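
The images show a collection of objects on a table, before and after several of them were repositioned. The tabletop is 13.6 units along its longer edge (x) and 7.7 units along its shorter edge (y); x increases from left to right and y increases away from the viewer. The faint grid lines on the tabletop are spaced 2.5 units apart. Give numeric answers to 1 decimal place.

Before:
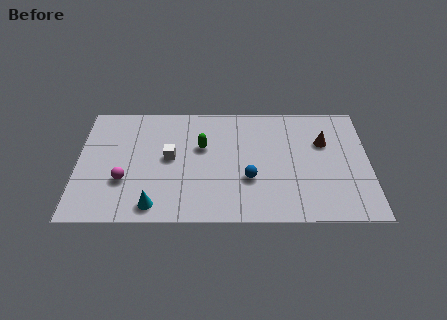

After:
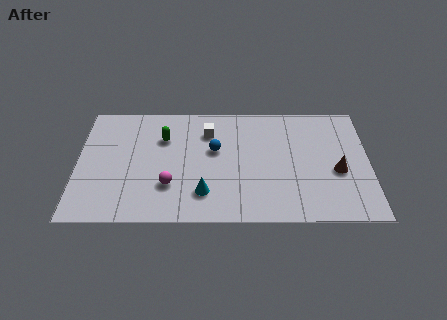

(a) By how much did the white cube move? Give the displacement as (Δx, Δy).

(1.8, 1.7)

From the two frames, the white cube sits at roughly (4.3, 4.1) before and (6.1, 5.8) after.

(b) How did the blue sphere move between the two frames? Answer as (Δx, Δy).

(-1.6, 1.9)

The blue sphere was at about (8.0, 2.7) and moved to about (6.4, 4.6).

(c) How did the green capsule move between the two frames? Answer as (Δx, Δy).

(-1.8, 0.6)

The green capsule started near (5.8, 4.8) and ended near (4.0, 5.4).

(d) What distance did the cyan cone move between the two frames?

2.4

The cyan cone moved from about (3.6, 1.0) to (5.9, 1.8), a distance of √(2.3² + 0.8²) ≈ 2.4.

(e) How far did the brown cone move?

2.0

From (11.5, 5.1) to (12.1, 3.2), the brown cone covered √(0.6² + 1.9²) ≈ 2.0 units.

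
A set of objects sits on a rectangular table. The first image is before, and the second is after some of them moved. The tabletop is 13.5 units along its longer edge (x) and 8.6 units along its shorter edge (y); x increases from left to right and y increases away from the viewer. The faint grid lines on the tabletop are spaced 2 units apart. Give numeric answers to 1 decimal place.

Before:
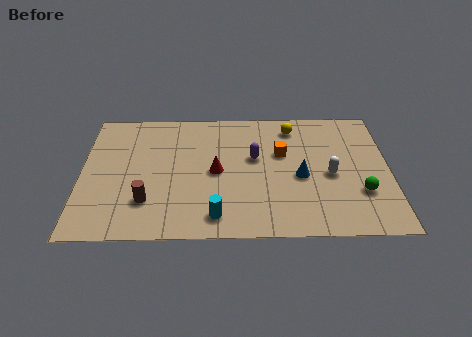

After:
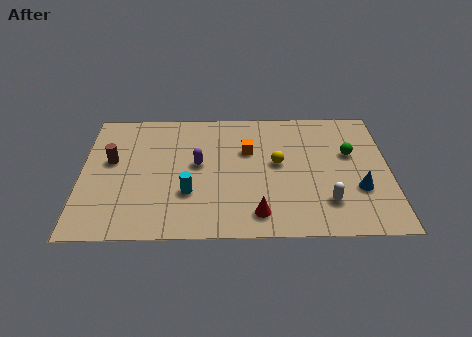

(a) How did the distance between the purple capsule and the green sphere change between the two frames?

+1.5

The distance was about 5.2 in the first image and 6.7 in the second, so they moved 1.5 units further apart.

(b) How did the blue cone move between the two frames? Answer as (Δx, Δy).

(2.5, -0.9)

From the two frames, the blue cone sits at roughly (9.6, 3.8) before and (12.1, 2.9) after.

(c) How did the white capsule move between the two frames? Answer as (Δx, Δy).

(-0.2, -1.8)

From the two frames, the white capsule sits at roughly (10.9, 3.9) before and (10.7, 2.1) after.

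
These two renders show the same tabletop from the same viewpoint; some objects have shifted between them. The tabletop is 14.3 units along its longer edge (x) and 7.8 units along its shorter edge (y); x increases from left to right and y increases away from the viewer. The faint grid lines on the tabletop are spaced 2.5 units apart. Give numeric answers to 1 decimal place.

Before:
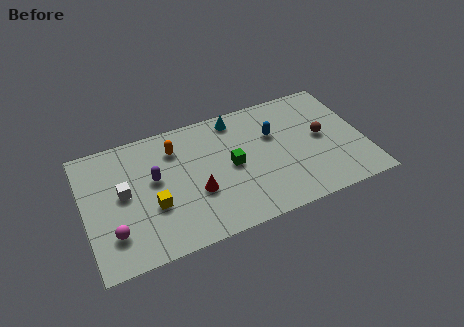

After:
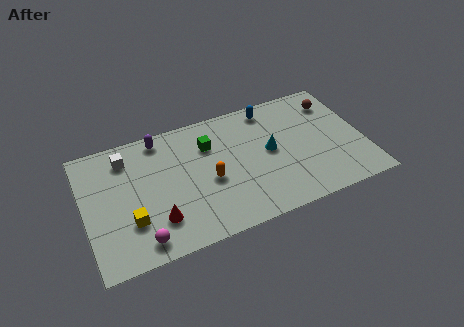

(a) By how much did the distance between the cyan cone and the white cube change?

+1.0

They were about 6.5 units apart before and 7.5 after — 1.0 units further apart.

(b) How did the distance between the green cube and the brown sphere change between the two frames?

+1.9

Before: roughly 4.7 units apart; after: 6.6. That's 1.9 units further apart.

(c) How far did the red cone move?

2.3

The red cone was near (5.6, 2.9) before and (3.5, 2.0) after, so it travelled √(2.1² + 0.9²) ≈ 2.3 units.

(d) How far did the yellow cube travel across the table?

1.3

From (3.4, 2.9) to (2.2, 2.4), the yellow cube covered √(1.2² + 0.5²) ≈ 1.3 units.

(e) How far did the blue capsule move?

1.7

The blue capsule was near (9.8, 5.1) before and (9.8, 6.8) after, so it travelled √(0.0² + 1.7²) ≈ 1.7 units.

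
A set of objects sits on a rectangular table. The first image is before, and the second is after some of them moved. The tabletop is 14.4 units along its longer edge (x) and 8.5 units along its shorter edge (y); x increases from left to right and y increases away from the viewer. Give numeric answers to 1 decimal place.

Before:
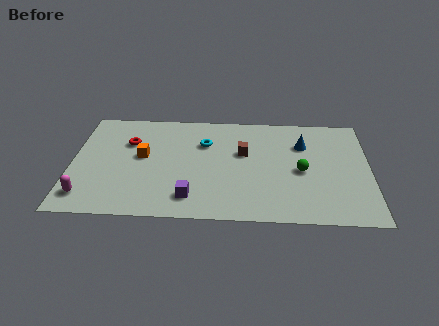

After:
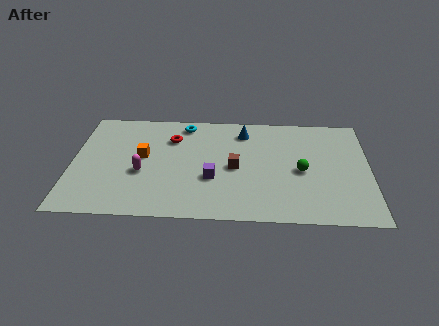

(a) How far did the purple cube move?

1.8

The purple cube moved from about (5.8, 1.6) to (6.8, 3.1), a distance of √(1.0² + 1.5²) ≈ 1.8.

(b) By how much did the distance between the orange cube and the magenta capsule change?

-2.8

They were about 4.1 units apart before and 1.3 after — 2.8 units closer together.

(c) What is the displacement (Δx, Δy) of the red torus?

(2.1, 0.4)

The red torus started near (2.7, 5.8) and ended near (4.8, 6.2).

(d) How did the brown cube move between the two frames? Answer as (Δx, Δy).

(-0.4, -1.2)

From the two frames, the brown cube sits at roughly (8.3, 5.2) before and (7.9, 4.0) after.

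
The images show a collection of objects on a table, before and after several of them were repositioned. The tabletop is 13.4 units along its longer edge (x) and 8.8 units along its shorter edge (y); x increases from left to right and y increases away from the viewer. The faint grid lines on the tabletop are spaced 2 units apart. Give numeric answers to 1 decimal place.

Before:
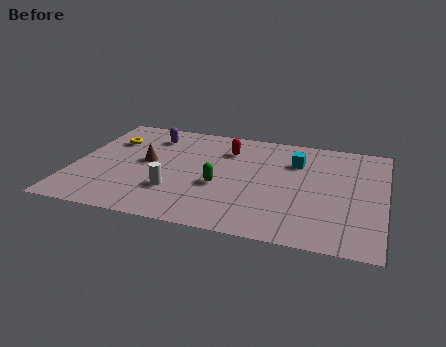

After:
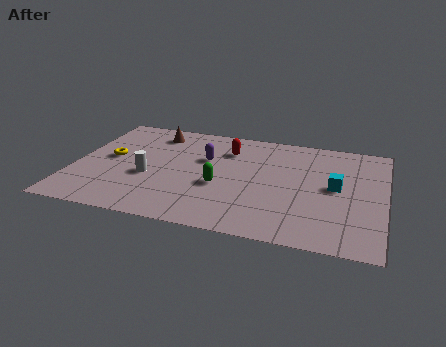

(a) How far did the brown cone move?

2.6

From (3.1, 4.7) to (3.2, 7.3), the brown cone covered √(0.1² + 2.6²) ≈ 2.6 units.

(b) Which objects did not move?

the red capsule and the green capsule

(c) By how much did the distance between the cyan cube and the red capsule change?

+2.2

The distance was about 3.0 in the first image and 5.2 in the second, so they moved 2.2 units further apart.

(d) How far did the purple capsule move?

2.9

The purple capsule moved from about (3.1, 7.0) to (5.6, 5.6), a distance of √(2.5² + 1.4²) ≈ 2.9.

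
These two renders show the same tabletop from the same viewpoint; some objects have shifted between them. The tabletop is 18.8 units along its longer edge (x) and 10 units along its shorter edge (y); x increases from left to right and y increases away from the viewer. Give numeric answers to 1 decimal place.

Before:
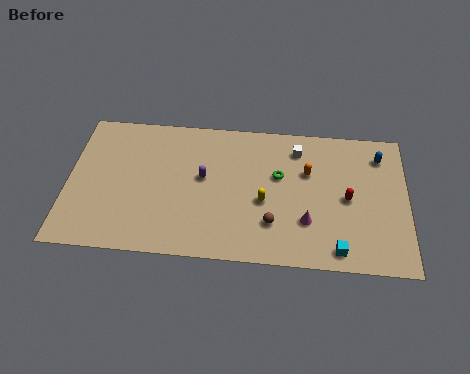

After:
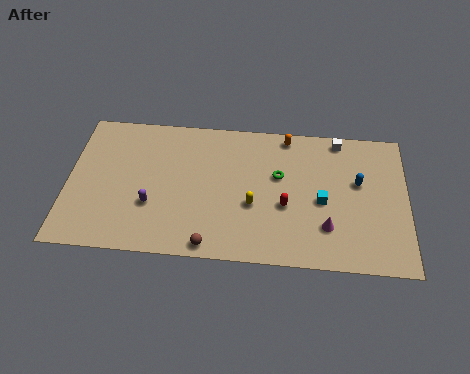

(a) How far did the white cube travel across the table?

2.5

The white cube moved from about (12.7, 8.1) to (15.0, 9.0), a distance of √(2.3² + 0.9²) ≈ 2.5.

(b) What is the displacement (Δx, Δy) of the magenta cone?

(1.1, -0.3)

The magenta cone was at about (13.3, 3.0) and moved to about (14.4, 2.7).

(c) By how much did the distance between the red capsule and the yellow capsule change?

-2.8

They were about 4.6 units apart before and 1.8 after — 2.8 units closer together.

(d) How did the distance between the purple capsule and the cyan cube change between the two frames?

+0.8

Before: roughly 8.7 units apart; after: 9.5. That's 0.8 units further apart.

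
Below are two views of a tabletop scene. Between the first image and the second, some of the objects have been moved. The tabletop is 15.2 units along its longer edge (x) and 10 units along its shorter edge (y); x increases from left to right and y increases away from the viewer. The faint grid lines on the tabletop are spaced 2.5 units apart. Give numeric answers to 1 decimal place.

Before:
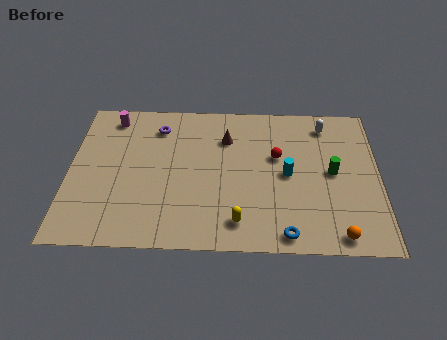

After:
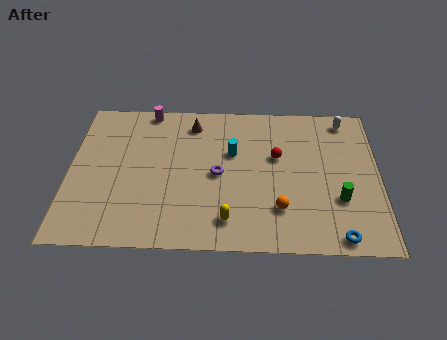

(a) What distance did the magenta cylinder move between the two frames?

1.9

From (2.0, 8.6) to (3.8, 9.2), the magenta cylinder covered √(1.8² + 0.6²) ≈ 1.9 units.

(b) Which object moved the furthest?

the purple torus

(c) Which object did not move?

the red sphere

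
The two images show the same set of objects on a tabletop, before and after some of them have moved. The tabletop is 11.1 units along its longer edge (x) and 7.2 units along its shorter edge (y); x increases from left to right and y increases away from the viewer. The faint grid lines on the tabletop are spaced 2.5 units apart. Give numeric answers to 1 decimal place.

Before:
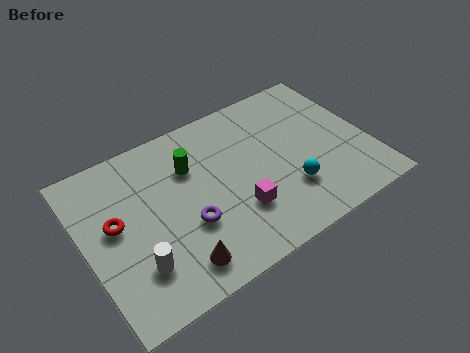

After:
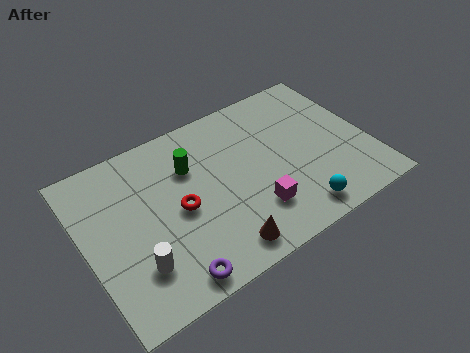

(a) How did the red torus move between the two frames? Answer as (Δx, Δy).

(2.4, -0.6)

The red torus started near (1.2, 4.0) and ended near (3.6, 3.4).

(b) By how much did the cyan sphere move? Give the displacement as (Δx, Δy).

(0.1, -1.1)

From the two frames, the cyan sphere sits at roughly (7.7, 2.1) before and (7.8, 1.0) after.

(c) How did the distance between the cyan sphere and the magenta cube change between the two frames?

-0.3

The distance was about 2.0 in the first image and 1.7 in the second, so they moved 0.3 units closer together.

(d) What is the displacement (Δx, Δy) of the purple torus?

(-1.0, -1.8)

From the two frames, the purple torus sits at roughly (3.8, 2.6) before and (2.8, 0.8) after.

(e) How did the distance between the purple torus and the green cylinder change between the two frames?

+2.0

The distance was about 2.5 in the first image and 4.5 in the second, so they moved 2.0 units further apart.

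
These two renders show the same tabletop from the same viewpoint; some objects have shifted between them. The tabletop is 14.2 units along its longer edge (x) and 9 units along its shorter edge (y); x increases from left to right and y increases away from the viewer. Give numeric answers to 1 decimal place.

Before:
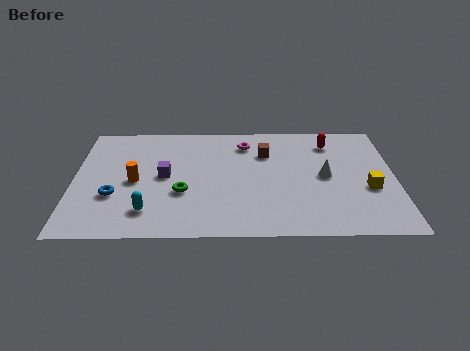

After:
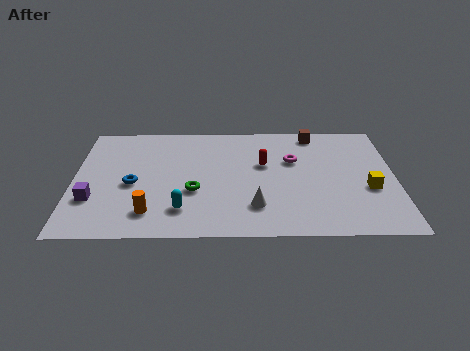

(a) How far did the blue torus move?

1.2

From (1.8, 3.1) to (2.6, 4.0), the blue torus covered √(0.8² + 0.9²) ≈ 1.2 units.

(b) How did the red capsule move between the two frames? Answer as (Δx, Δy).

(-3.0, -1.7)

From the two frames, the red capsule sits at roughly (11.4, 7.2) before and (8.4, 5.5) after.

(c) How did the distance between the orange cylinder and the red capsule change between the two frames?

-3.0

The distance was about 9.2 in the first image and 6.2 in the second, so they moved 3.0 units closer together.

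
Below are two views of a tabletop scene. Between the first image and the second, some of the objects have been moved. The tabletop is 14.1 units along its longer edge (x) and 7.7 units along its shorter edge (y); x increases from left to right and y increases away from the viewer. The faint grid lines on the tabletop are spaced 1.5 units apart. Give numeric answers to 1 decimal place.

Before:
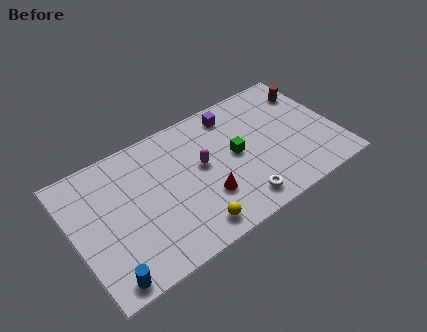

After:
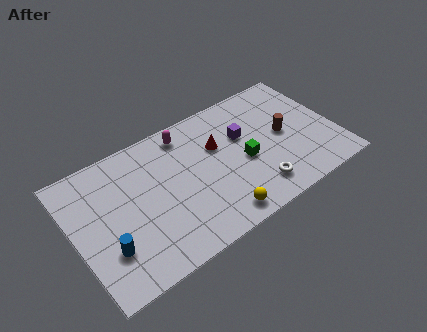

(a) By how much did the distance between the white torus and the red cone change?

+1.8

The distance was about 2.0 in the first image and 3.8 in the second, so they moved 1.8 units further apart.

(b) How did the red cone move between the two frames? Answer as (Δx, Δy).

(1.1, 2.6)

From the two frames, the red cone sits at roughly (6.8, 2.4) before and (7.9, 5.0) after.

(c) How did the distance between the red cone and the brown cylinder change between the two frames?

-3.6

The distance was about 7.3 in the first image and 3.7 in the second, so they moved 3.6 units closer together.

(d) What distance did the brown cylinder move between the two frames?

2.7

From (13.2, 5.9) to (11.4, 3.9), the brown cylinder covered √(1.8² + 2.0²) ≈ 2.7 units.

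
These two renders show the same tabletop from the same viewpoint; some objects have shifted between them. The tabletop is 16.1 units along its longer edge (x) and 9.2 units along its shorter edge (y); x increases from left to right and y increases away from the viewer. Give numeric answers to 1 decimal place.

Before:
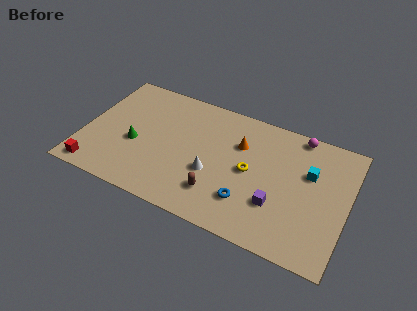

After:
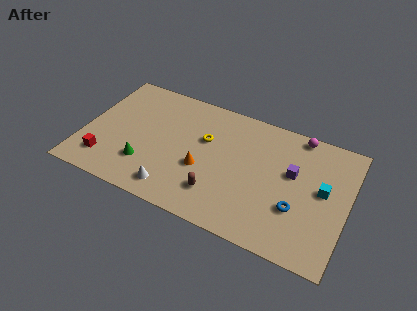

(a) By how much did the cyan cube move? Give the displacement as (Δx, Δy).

(0.9, -0.9)

The cyan cube was at about (13.7, 5.9) and moved to about (14.6, 5.0).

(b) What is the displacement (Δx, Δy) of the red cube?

(0.5, 0.9)

The red cube started near (1.1, 1.0) and ended near (1.6, 1.9).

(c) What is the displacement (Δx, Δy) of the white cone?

(-2.1, -2.1)

From the two frames, the white cone sits at roughly (8.0, 3.5) before and (5.9, 1.4) after.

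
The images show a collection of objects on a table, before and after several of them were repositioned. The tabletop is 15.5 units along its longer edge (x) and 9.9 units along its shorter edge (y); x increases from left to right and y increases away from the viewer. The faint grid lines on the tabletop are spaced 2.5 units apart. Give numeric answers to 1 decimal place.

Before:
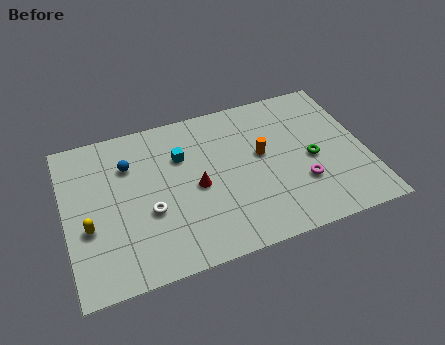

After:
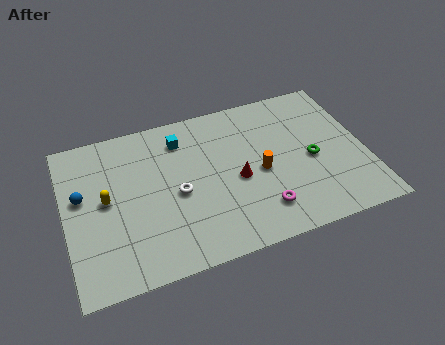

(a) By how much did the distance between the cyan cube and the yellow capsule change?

-0.9

The distance was about 5.8 in the first image and 4.9 in the second, so they moved 0.9 units closer together.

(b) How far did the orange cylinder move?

1.1

From (10.2, 5.6) to (10.0, 4.5), the orange cylinder covered √(0.2² + 1.1²) ≈ 1.1 units.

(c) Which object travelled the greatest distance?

the blue sphere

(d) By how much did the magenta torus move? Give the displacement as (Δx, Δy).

(-2.2, -1.0)

The magenta torus was at about (12.0, 3.1) and moved to about (9.8, 2.1).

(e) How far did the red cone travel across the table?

2.1

The red cone was near (6.7, 4.6) before and (8.8, 4.4) after, so it travelled √(2.1² + 0.2²) ≈ 2.1 units.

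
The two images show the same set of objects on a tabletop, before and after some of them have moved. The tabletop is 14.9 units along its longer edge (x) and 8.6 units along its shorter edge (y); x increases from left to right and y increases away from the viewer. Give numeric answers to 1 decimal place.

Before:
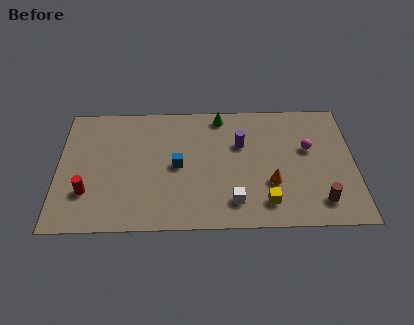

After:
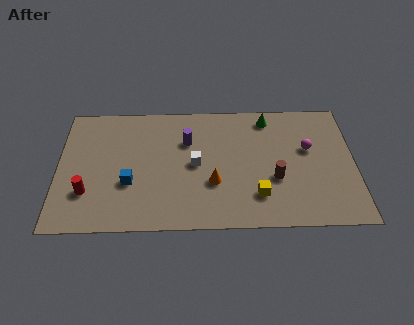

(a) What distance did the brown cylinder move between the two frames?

2.7

The brown cylinder moved from about (13.1, 1.6) to (10.9, 3.2), a distance of √(2.2² + 1.6²) ≈ 2.7.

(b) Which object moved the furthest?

the white cube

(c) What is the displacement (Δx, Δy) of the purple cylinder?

(-2.7, 0.3)

The purple cylinder was at about (9.2, 5.6) and moved to about (6.5, 5.9).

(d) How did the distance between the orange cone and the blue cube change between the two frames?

-0.7

Before: roughly 4.9 units apart; after: 4.2. That's 0.7 units closer together.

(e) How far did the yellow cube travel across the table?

0.6

From (10.4, 1.6) to (10.0, 2.1), the yellow cube covered √(0.4² + 0.5²) ≈ 0.6 units.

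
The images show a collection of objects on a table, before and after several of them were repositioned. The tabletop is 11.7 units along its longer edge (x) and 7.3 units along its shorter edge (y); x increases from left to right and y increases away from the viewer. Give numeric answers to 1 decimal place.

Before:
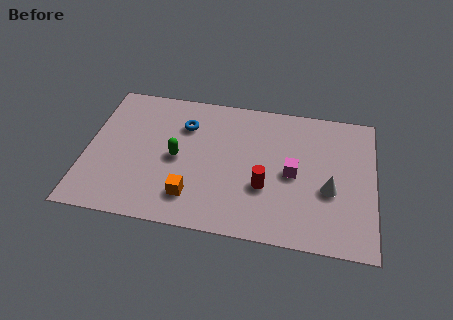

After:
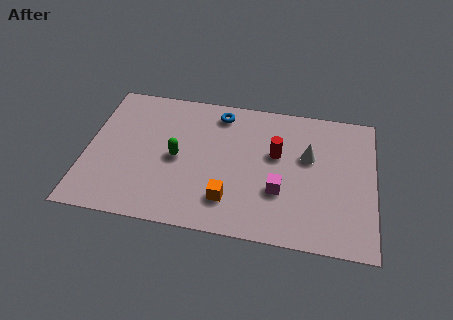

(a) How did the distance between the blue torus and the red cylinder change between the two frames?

-1.3

The distance was about 4.3 in the first image and 3.0 in the second, so they moved 1.3 units closer together.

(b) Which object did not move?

the green capsule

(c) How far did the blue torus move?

1.7

The blue torus was near (3.9, 5.3) before and (5.3, 6.2) after, so it travelled √(1.4² + 0.9²) ≈ 1.7 units.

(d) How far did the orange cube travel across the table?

1.5

The orange cube moved from about (4.4, 1.6) to (5.9, 1.7), a distance of √(1.5² + 0.1²) ≈ 1.5.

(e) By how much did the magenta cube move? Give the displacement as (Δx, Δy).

(-0.5, -1.0)

From the two frames, the magenta cube sits at roughly (8.4, 3.5) before and (7.9, 2.5) after.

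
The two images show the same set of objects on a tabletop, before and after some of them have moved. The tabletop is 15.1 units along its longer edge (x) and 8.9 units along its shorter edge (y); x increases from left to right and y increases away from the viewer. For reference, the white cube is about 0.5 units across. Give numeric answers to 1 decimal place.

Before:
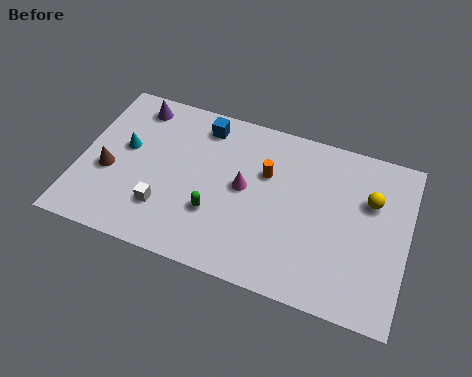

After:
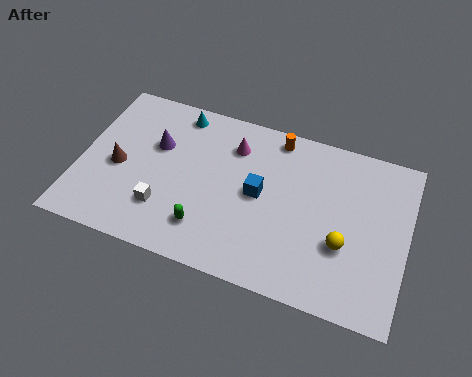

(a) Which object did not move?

the white cube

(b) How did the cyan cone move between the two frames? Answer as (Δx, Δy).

(2.2, 2.7)

From the two frames, the cyan cone sits at roughly (2.0, 5.1) before and (4.2, 7.8) after.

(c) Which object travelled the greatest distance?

the blue cube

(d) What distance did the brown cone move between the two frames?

0.6

The brown cone was near (1.4, 3.6) before and (1.8, 4.0) after, so it travelled √(0.4² + 0.4²) ≈ 0.6 units.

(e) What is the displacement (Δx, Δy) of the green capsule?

(-0.3, -0.9)

The green capsule was at about (6.4, 2.9) and moved to about (6.1, 2.0).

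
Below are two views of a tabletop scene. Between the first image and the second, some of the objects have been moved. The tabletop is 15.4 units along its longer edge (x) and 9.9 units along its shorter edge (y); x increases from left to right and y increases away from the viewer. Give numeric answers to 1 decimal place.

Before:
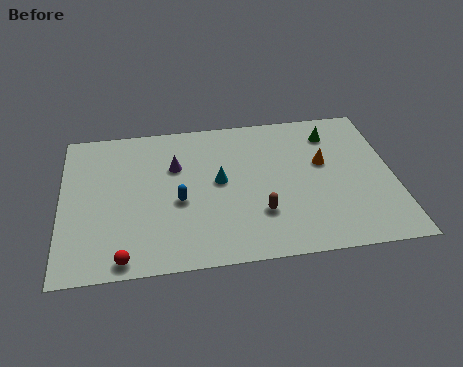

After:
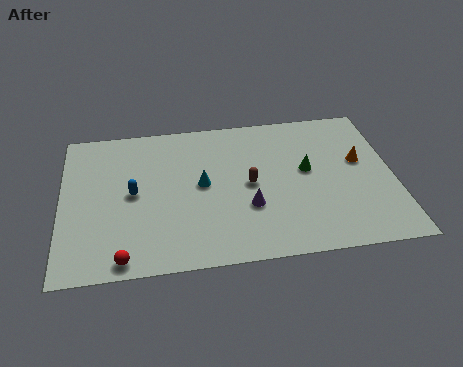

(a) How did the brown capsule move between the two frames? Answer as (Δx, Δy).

(-0.4, 2.0)

The brown capsule was at about (9.1, 2.9) and moved to about (8.7, 4.9).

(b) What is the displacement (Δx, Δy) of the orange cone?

(1.7, -0.1)

The orange cone was at about (12.2, 5.9) and moved to about (13.9, 5.8).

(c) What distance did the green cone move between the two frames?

2.7

The green cone moved from about (12.7, 7.9) to (11.4, 5.5), a distance of √(1.3² + 2.4²) ≈ 2.7.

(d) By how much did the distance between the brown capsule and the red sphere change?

+0.5

The distance was about 6.6 in the first image and 7.1 in the second, so they moved 0.5 units further apart.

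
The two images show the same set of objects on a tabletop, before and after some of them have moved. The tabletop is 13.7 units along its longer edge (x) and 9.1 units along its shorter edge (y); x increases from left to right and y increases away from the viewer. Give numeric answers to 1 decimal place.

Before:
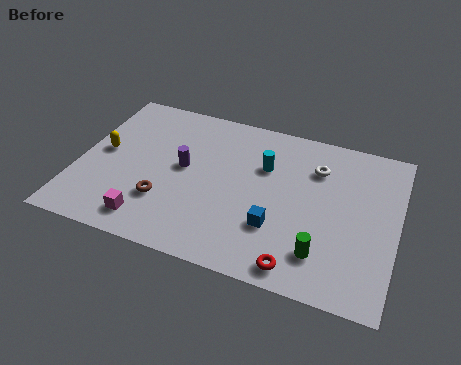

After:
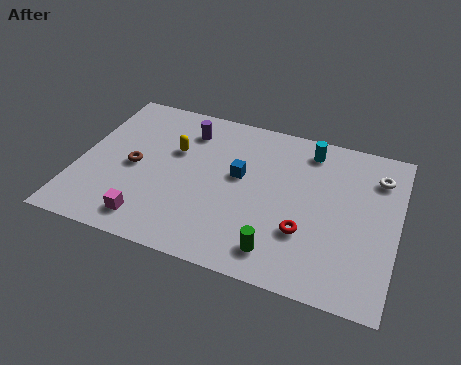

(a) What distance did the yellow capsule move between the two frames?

3.2

The yellow capsule was near (1.0, 4.8) before and (4.0, 5.8) after, so it travelled √(3.0² + 1.0²) ≈ 3.2 units.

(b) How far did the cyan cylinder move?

2.4

From (7.9, 6.1) to (9.7, 7.7), the cyan cylinder covered √(1.8² + 1.6²) ≈ 2.4 units.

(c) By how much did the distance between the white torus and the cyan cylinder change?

+0.8

Before: roughly 2.3 units apart; after: 3.1. That's 0.8 units further apart.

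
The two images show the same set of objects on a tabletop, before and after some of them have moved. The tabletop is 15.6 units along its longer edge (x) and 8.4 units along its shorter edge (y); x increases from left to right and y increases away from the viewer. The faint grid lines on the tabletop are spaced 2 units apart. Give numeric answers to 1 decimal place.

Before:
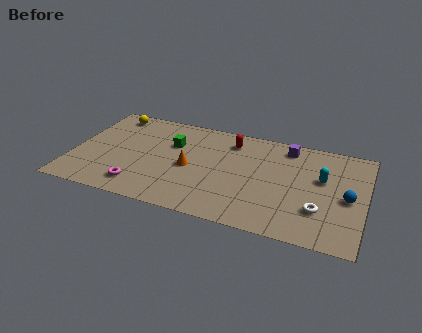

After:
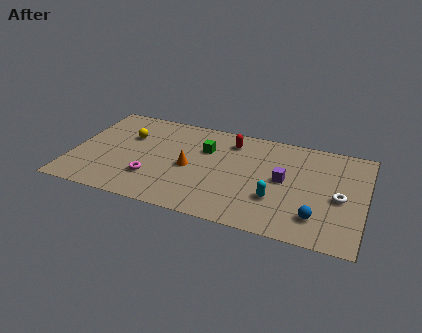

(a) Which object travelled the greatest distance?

the cyan capsule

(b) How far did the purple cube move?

2.8

The purple cube was near (11.3, 7.2) before and (11.3, 4.4) after, so it travelled √(0.0² + 2.8²) ≈ 2.8 units.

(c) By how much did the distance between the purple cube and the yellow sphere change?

-1.0

Before: roughly 9.6 units apart; after: 8.6. That's 1.0 units closer together.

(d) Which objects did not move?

the orange cone and the red capsule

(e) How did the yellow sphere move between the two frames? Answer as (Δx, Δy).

(1.1, -1.7)

The yellow sphere was at about (1.7, 7.3) and moved to about (2.8, 5.6).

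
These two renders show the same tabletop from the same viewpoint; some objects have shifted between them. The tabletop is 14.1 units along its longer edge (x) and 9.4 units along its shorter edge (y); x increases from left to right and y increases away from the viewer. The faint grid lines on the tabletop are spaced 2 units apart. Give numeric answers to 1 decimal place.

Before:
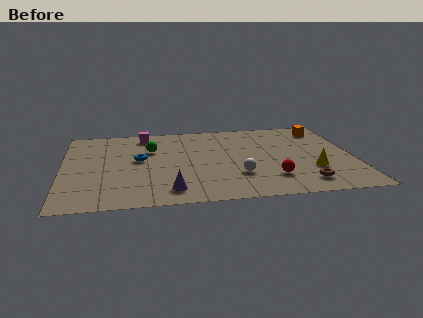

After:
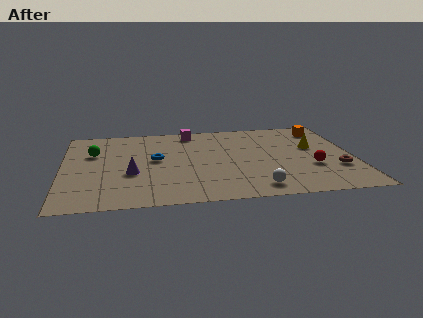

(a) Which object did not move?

the orange cube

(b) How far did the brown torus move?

2.2

From (11.5, 1.6) to (13.2, 3.0), the brown torus covered √(1.7² + 1.4²) ≈ 2.2 units.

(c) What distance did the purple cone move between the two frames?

2.8

From (5.1, 1.5) to (3.3, 3.6), the purple cone covered √(1.8² + 2.1²) ≈ 2.8 units.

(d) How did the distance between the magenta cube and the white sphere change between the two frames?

+0.6

The distance was about 6.9 in the first image and 7.5 in the second, so they moved 0.6 units further apart.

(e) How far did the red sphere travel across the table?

2.2

The red sphere moved from about (10.0, 2.3) to (12.0, 3.3), a distance of √(2.0² + 1.0²) ≈ 2.2.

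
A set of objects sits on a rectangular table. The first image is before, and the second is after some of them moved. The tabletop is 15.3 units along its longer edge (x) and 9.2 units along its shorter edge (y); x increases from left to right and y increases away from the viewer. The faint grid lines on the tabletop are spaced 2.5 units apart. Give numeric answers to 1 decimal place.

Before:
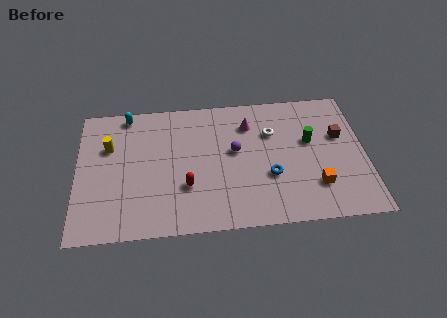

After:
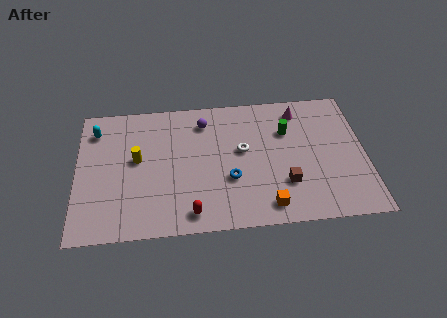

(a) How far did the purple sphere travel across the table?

2.7

From (8.4, 5.2) to (6.8, 7.4), the purple sphere covered √(1.6² + 2.2²) ≈ 2.7 units.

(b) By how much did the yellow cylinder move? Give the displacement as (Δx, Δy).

(1.5, -1.0)

From the two frames, the yellow cylinder sits at roughly (1.7, 6.1) before and (3.2, 5.1) after.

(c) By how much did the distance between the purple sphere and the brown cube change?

+0.7

The distance was about 5.6 in the first image and 6.3 in the second, so they moved 0.7 units further apart.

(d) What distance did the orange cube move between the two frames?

2.8

From (12.6, 2.4) to (10.0, 1.3), the orange cube covered √(2.6² + 1.1²) ≈ 2.8 units.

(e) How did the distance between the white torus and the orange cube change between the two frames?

-0.4

They were about 4.5 units apart before and 4.1 after — 0.4 units closer together.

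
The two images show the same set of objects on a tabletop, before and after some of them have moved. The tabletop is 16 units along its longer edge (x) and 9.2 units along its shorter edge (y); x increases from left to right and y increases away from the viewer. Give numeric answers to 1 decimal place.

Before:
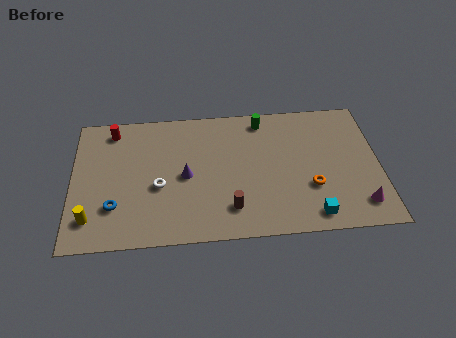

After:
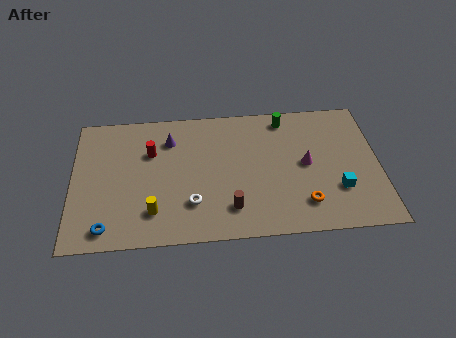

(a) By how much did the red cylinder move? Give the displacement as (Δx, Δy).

(2.0, -1.7)

The red cylinder was at about (2.1, 7.9) and moved to about (4.1, 6.2).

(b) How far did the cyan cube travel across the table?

2.1

The cyan cube moved from about (12.4, 1.2) to (13.8, 2.8), a distance of √(1.4² + 1.6²) ≈ 2.1.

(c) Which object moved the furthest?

the magenta cone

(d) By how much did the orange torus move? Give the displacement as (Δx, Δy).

(-0.4, -1.1)

The orange torus was at about (12.4, 3.1) and moved to about (12.0, 2.0).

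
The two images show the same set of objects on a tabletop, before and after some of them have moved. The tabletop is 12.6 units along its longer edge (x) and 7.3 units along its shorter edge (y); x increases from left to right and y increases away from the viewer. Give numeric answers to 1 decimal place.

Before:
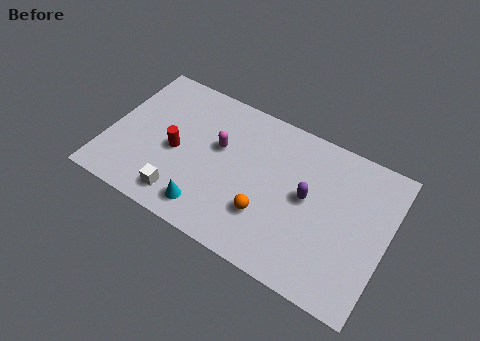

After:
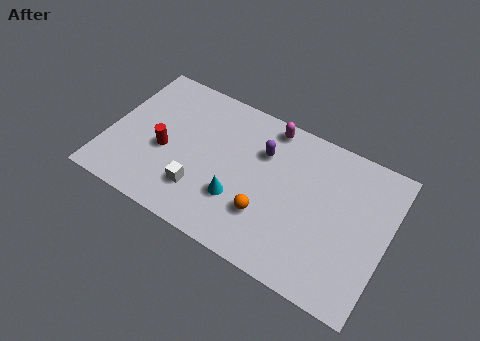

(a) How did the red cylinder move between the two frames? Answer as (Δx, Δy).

(-0.5, -0.2)

The red cylinder started near (3.1, 3.3) and ended near (2.6, 3.1).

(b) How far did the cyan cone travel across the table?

1.6

From (4.9, 1.2) to (6.1, 2.3), the cyan cone covered √(1.2² + 1.1²) ≈ 1.6 units.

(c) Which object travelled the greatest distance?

the magenta capsule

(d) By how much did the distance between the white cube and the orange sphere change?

-0.8

The distance was about 3.8 in the first image and 3.0 in the second, so they moved 0.8 units closer together.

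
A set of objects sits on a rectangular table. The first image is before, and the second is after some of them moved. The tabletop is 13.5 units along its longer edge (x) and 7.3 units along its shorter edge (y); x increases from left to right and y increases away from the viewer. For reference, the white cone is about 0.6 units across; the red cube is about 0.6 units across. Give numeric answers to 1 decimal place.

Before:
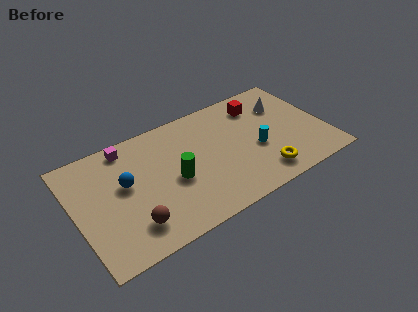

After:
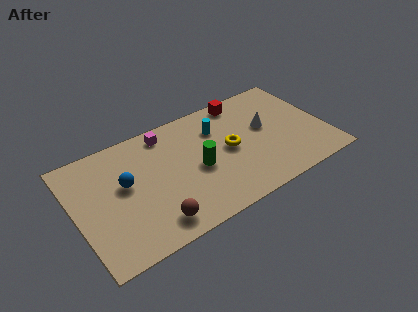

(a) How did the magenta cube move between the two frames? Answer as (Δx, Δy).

(2.1, -0.1)

The magenta cube started near (3.1, 6.4) and ended near (5.2, 6.3).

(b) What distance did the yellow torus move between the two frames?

2.8

From (9.7, 1.3) to (8.3, 3.7), the yellow torus covered √(1.4² + 2.4²) ≈ 2.8 units.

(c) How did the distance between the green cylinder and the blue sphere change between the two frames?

+1.2

Before: roughly 2.7 units apart; after: 3.9. That's 1.2 units further apart.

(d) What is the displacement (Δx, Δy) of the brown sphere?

(1.1, -0.4)

The brown sphere was at about (2.7, 1.6) and moved to about (3.8, 1.2).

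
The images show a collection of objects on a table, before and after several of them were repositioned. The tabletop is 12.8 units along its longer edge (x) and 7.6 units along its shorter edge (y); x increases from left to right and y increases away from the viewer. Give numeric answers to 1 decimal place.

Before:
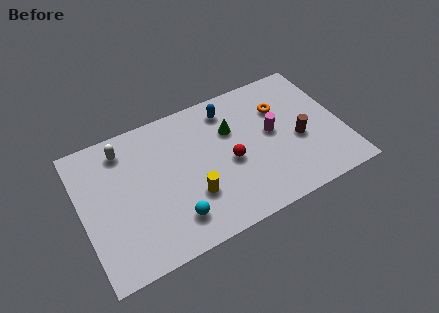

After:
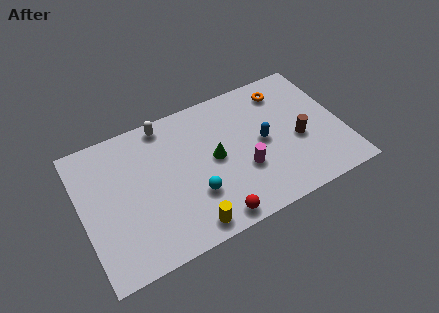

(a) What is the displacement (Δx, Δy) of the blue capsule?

(1.4, -2.5)

From the two frames, the blue capsule sits at roughly (7.5, 6.3) before and (8.9, 3.8) after.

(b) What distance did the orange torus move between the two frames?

0.9

The orange torus moved from about (10.0, 5.3) to (10.3, 6.2), a distance of √(0.3² + 0.9²) ≈ 0.9.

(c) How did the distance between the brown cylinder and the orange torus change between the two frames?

+0.8

The distance was about 2.2 in the first image and 3.0 in the second, so they moved 0.8 units further apart.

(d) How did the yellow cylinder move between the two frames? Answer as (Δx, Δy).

(-0.4, -1.5)

From the two frames, the yellow cylinder sits at roughly (5.2, 2.4) before and (4.8, 0.9) after.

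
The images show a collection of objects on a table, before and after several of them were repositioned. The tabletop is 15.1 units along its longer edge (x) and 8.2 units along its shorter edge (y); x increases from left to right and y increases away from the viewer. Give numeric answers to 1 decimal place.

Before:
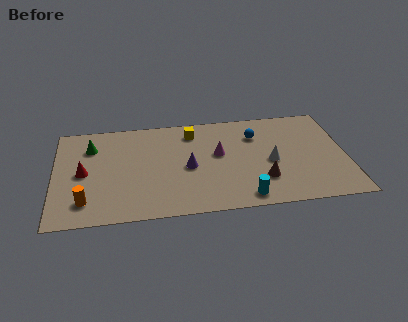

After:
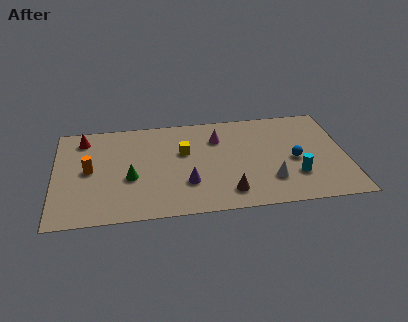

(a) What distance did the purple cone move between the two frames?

1.3

The purple cone was near (6.9, 3.8) before and (6.8, 2.5) after, so it travelled √(0.1² + 1.3²) ≈ 1.3 units.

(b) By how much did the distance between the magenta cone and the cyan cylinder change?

+1.4

They were about 3.9 units apart before and 5.3 after — 1.4 units further apart.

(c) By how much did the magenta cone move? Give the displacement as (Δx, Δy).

(0.0, 1.3)

From the two frames, the magenta cone sits at roughly (8.5, 4.7) before and (8.5, 6.0) after.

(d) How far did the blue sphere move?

3.0

From (10.5, 6.0) to (12.4, 3.7), the blue sphere covered √(1.9² + 2.3²) ≈ 3.0 units.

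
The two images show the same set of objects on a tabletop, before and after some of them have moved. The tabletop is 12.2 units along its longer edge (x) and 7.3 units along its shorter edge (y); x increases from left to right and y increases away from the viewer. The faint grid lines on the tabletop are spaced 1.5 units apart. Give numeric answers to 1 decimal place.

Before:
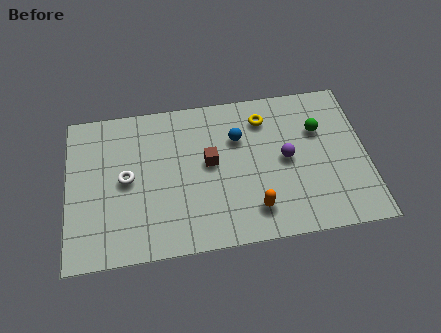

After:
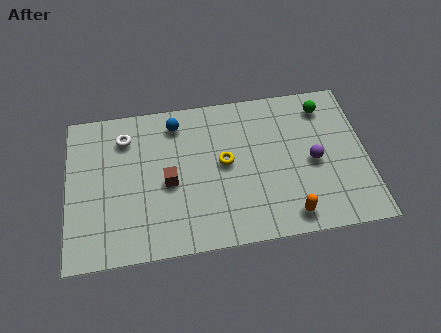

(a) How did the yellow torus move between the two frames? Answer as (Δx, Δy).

(-1.7, -1.9)

The yellow torus started near (8.1, 5.8) and ended near (6.4, 3.9).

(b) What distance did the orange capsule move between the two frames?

1.5

From (7.5, 1.5) to (8.9, 1.0), the orange capsule covered √(1.4² + 0.5²) ≈ 1.5 units.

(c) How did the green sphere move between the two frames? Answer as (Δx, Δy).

(0.3, 1.1)

From the two frames, the green sphere sits at roughly (10.3, 4.9) before and (10.6, 6.0) after.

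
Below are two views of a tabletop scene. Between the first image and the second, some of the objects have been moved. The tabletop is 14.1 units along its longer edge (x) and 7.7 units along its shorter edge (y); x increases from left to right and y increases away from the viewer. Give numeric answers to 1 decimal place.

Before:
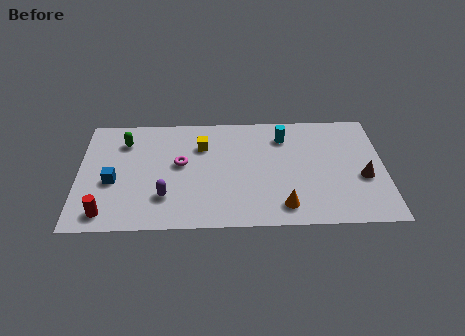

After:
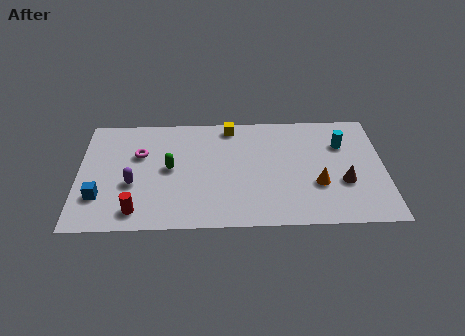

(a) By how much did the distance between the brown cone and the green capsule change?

-3.3

The distance was about 11.4 in the first image and 8.1 in the second, so they moved 3.3 units closer together.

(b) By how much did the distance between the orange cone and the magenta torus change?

+2.9

They were about 5.6 units apart before and 8.5 after — 2.9 units further apart.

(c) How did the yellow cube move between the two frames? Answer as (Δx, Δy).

(1.3, 1.3)

The yellow cube was at about (5.7, 5.5) and moved to about (7.0, 6.8).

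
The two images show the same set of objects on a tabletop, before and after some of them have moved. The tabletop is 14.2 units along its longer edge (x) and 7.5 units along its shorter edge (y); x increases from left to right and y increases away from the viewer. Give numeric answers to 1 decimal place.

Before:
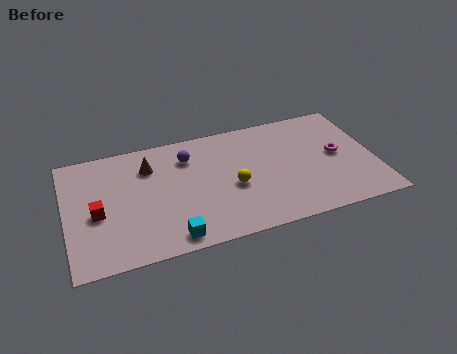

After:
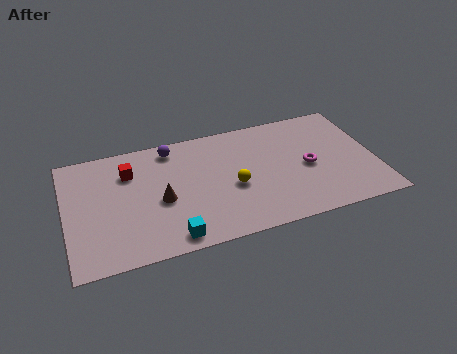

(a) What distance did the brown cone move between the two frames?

2.3

The brown cone was near (3.9, 5.6) before and (4.3, 3.3) after, so it travelled √(0.4² + 2.3²) ≈ 2.3 units.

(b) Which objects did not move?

the cyan cube and the yellow sphere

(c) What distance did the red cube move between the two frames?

2.7

From (1.4, 3.3) to (3.0, 5.5), the red cube covered √(1.6² + 2.2²) ≈ 2.7 units.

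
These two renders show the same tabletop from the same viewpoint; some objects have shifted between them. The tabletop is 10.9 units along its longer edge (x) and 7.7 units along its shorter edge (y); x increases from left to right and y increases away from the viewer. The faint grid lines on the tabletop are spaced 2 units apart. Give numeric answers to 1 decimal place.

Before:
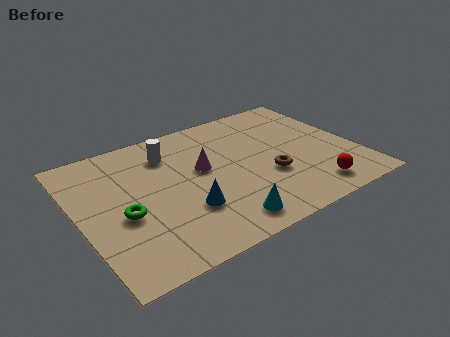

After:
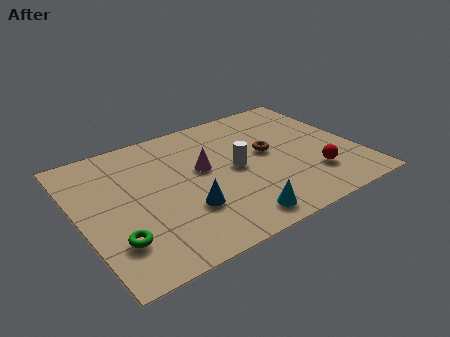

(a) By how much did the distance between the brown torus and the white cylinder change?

-3.2

They were about 4.7 units apart before and 1.5 after — 3.2 units closer together.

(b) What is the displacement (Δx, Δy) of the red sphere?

(0.2, 0.8)

The red sphere started near (8.7, 1.2) and ended near (8.9, 2.0).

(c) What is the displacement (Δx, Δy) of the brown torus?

(0.2, 1.4)

From the two frames, the brown torus sits at roughly (7.3, 2.8) before and (7.5, 4.2) after.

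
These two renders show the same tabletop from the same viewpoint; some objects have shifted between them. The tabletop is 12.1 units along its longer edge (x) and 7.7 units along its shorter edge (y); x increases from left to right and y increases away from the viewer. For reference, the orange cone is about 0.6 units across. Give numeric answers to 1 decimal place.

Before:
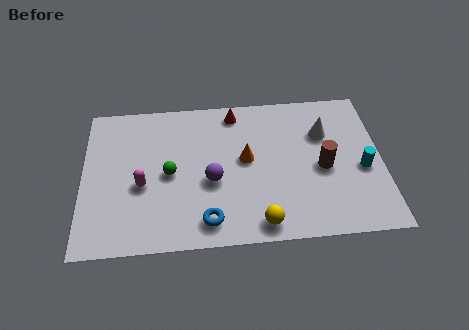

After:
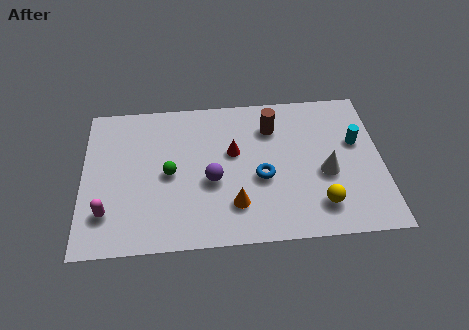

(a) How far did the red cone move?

2.1

The red cone was near (6.2, 6.7) before and (6.1, 4.6) after, so it travelled √(0.1² + 2.1²) ≈ 2.1 units.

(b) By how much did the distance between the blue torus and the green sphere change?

+0.8

They were about 2.9 units apart before and 3.7 after — 0.8 units further apart.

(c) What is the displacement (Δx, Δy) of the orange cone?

(-0.5, -2.3)

The orange cone started near (6.6, 4.2) and ended near (6.1, 1.9).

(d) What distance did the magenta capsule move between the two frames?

1.9

From (2.4, 3.2) to (1.0, 1.9), the magenta capsule covered √(1.4² + 1.3²) ≈ 1.9 units.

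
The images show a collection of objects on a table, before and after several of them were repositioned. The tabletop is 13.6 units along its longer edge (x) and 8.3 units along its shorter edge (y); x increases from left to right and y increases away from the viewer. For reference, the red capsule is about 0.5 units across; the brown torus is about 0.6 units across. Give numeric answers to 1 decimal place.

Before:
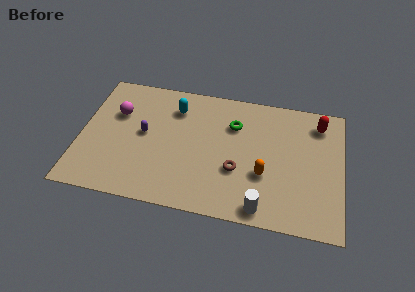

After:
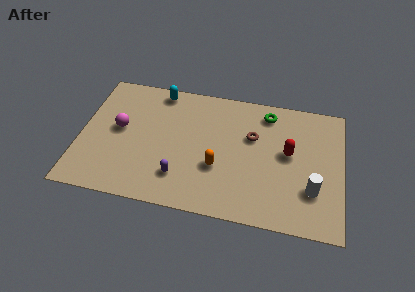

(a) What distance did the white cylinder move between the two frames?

3.0

The white cylinder was near (9.6, 0.9) before and (12.1, 2.5) after, so it travelled √(2.5² + 1.6²) ≈ 3.0 units.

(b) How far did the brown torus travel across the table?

2.4

The brown torus moved from about (8.2, 3.0) to (8.9, 5.3), a distance of √(0.7² + 2.3²) ≈ 2.4.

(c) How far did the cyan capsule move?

1.3

The cyan capsule was near (4.8, 6.4) before and (3.9, 7.4) after, so it travelled √(0.9² + 1.0²) ≈ 1.3 units.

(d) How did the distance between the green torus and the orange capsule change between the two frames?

+1.3

Before: roughly 3.4 units apart; after: 4.7. That's 1.3 units further apart.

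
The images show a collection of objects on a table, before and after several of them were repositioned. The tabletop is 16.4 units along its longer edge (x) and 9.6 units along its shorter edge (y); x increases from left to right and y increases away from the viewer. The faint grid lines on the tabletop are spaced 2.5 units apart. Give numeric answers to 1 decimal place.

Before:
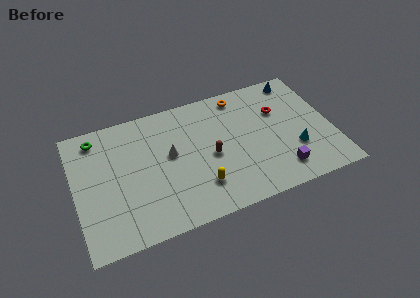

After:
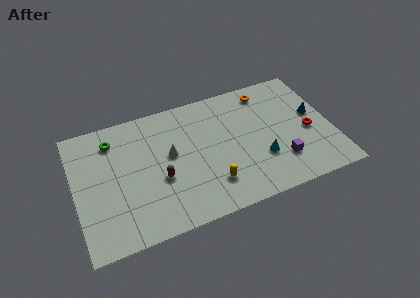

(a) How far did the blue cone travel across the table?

3.2

The blue cone moved from about (14.7, 8.5) to (15.4, 5.4), a distance of √(0.7² + 3.1²) ≈ 3.2.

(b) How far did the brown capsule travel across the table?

3.4

The brown capsule was near (8.6, 4.4) before and (5.3, 3.8) after, so it travelled √(3.3² + 0.6²) ≈ 3.4 units.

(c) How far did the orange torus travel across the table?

1.7

The orange torus was near (10.9, 8.4) before and (12.6, 8.2) after, so it travelled √(1.7² + 0.2²) ≈ 1.7 units.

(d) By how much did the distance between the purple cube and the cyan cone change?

-0.4

They were about 1.7 units apart before and 1.3 after — 0.4 units closer together.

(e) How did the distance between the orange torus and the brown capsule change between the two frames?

+3.9

The distance was about 4.6 in the first image and 8.5 in the second, so they moved 3.9 units further apart.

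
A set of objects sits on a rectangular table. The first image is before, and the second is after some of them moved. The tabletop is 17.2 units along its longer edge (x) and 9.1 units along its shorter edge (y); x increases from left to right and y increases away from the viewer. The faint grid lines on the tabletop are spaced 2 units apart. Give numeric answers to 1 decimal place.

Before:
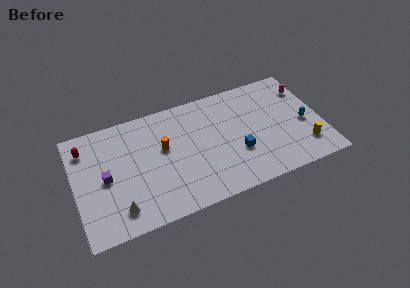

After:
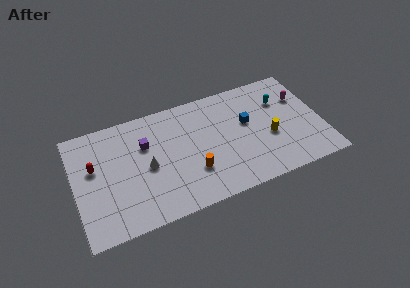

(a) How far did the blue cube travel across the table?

2.4

The blue cube moved from about (11.2, 3.2) to (12.1, 5.4), a distance of √(0.9² + 2.2²) ≈ 2.4.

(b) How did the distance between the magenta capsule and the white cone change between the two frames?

-3.4

Before: roughly 14.6 units apart; after: 11.2. That's 3.4 units closer together.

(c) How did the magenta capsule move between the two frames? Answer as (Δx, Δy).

(-0.4, -0.7)

From the two frames, the magenta capsule sits at roughly (16.4, 6.9) before and (16.0, 6.2) after.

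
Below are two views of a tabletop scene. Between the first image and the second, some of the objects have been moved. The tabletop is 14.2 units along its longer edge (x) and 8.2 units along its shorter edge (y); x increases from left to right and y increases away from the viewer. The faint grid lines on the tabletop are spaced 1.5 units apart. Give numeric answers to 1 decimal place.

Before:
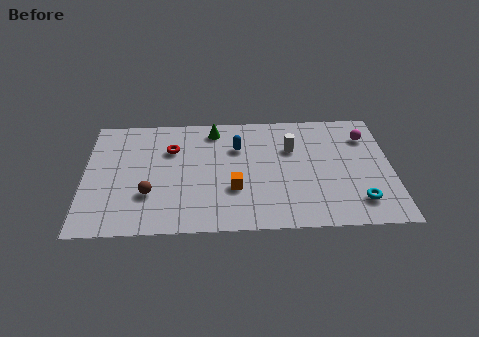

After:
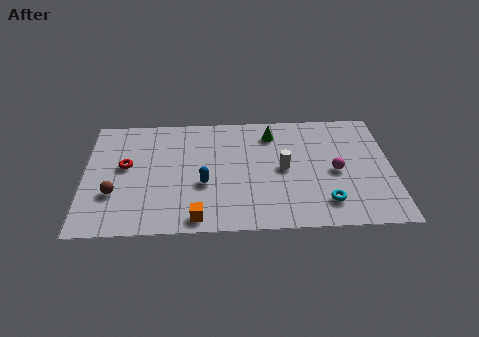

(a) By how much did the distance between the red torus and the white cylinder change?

+1.7

They were about 5.6 units apart before and 7.3 after — 1.7 units further apart.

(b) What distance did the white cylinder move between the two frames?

1.5

From (9.6, 5.5) to (9.2, 4.1), the white cylinder covered √(0.4² + 1.4²) ≈ 1.5 units.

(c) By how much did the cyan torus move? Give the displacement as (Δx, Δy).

(-1.5, 0.0)

The cyan torus was at about (12.6, 1.7) and moved to about (11.1, 1.7).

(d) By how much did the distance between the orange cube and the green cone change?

+2.4

They were about 4.3 units apart before and 6.7 after — 2.4 units further apart.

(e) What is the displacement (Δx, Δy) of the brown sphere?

(-1.6, 0.1)

The brown sphere started near (3.0, 2.6) and ended near (1.4, 2.7).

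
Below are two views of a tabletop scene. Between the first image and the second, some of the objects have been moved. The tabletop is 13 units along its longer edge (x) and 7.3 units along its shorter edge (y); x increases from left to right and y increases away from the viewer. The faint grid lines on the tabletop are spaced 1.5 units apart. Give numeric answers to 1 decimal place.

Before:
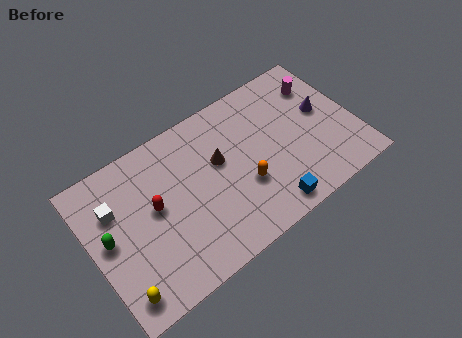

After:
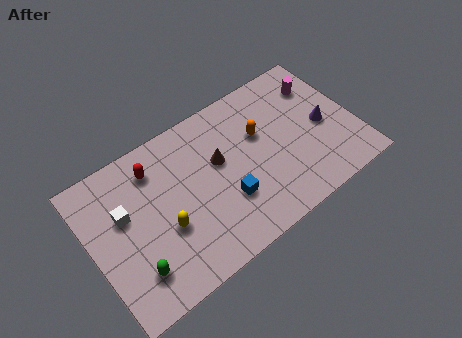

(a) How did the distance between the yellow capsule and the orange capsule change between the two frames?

-1.2

Before: roughly 6.6 units apart; after: 5.4. That's 1.2 units closer together.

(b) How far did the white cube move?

0.6

From (1.3, 5.0) to (1.7, 4.5), the white cube covered √(0.4² + 0.5²) ≈ 0.6 units.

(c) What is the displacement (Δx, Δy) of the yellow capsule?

(2.5, 1.7)

From the two frames, the yellow capsule sits at roughly (0.9, 1.1) before and (3.4, 2.8) after.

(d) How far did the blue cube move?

2.3

From (8.2, 0.9) to (6.4, 2.4), the blue cube covered √(1.8² + 1.5²) ≈ 2.3 units.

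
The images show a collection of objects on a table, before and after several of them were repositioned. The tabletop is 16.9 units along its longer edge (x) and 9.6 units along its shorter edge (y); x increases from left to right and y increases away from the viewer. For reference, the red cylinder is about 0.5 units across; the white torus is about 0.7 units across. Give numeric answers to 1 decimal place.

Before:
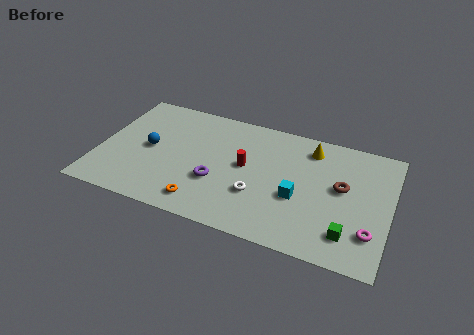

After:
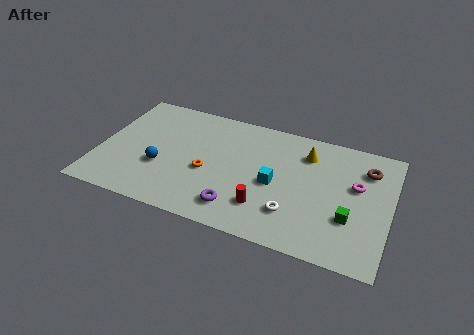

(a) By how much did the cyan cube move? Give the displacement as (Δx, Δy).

(-1.4, 0.6)

From the two frames, the cyan cube sits at roughly (11.7, 3.8) before and (10.3, 4.4) after.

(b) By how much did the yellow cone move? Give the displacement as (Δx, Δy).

(-0.2, -0.5)

From the two frames, the yellow cone sits at roughly (12.1, 7.9) before and (11.9, 7.4) after.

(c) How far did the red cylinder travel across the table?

3.1

The red cylinder moved from about (8.5, 5.2) to (9.9, 2.4), a distance of √(1.4² + 2.8²) ≈ 3.1.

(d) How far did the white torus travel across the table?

2.2

The white torus moved from about (9.4, 3.2) to (11.5, 2.5), a distance of √(2.1² + 0.7²) ≈ 2.2.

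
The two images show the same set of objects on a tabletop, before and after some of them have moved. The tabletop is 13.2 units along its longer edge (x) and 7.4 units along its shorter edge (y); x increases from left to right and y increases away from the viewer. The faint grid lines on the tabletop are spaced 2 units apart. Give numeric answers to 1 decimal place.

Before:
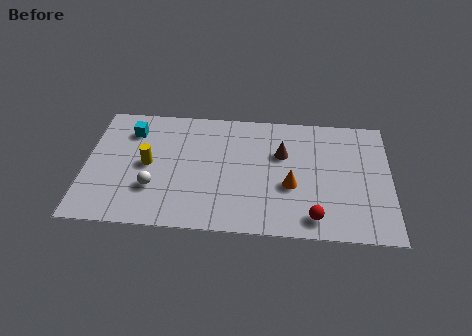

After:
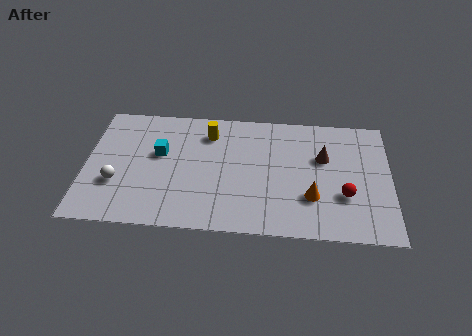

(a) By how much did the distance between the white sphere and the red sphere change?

+2.8

They were about 7.0 units apart before and 9.8 after — 2.8 units further apart.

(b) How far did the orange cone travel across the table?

1.1

From (8.9, 2.9) to (9.8, 2.3), the orange cone covered √(0.9² + 0.6²) ≈ 1.1 units.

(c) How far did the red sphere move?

1.9

The red sphere moved from about (9.9, 1.1) to (11.2, 2.5), a distance of √(1.3² + 1.4²) ≈ 1.9.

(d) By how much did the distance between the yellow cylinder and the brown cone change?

-0.8

The distance was about 5.9 in the first image and 5.1 in the second, so they moved 0.8 units closer together.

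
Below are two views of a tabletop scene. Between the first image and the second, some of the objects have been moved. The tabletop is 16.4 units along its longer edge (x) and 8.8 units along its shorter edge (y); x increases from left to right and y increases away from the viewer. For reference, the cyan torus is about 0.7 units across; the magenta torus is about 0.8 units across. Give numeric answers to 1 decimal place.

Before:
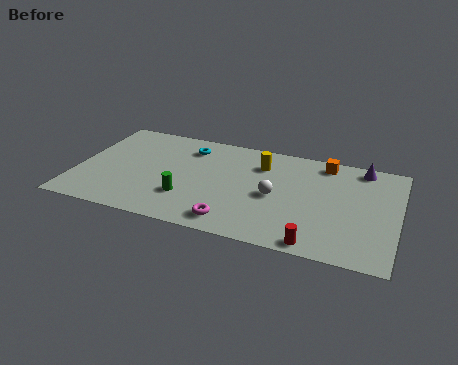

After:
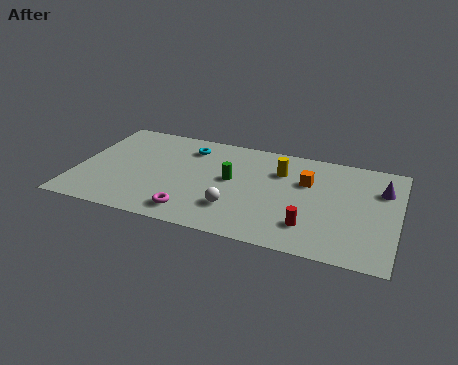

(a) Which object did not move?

the cyan torus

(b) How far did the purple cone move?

1.9

The purple cone was near (14.4, 7.8) before and (15.5, 6.2) after, so it travelled √(1.1² + 1.6²) ≈ 1.9 units.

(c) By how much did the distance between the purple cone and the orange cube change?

+1.9

They were about 1.9 units apart before and 3.8 after — 1.9 units further apart.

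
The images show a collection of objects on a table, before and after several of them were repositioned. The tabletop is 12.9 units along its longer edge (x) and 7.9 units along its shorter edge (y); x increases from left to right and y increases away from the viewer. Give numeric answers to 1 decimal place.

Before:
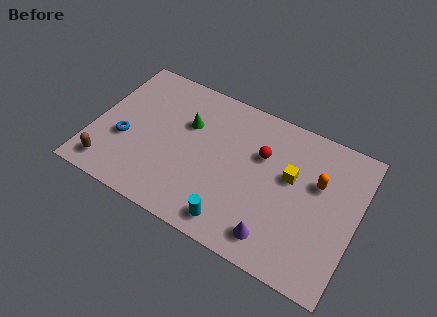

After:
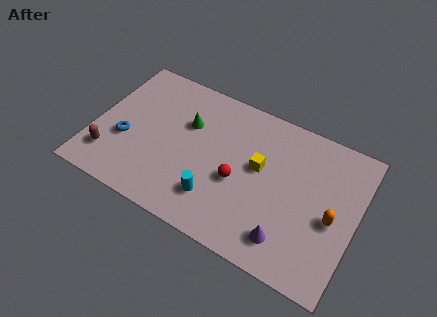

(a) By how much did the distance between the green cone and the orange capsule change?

+1.1

The distance was about 6.5 in the first image and 7.6 in the second, so they moved 1.1 units further apart.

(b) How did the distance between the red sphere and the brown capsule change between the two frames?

-1.7

They were about 8.1 units apart before and 6.4 after — 1.7 units closer together.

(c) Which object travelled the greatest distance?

the red sphere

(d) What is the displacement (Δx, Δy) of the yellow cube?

(-1.5, -0.2)

The yellow cube was at about (9.6, 4.7) and moved to about (8.1, 4.5).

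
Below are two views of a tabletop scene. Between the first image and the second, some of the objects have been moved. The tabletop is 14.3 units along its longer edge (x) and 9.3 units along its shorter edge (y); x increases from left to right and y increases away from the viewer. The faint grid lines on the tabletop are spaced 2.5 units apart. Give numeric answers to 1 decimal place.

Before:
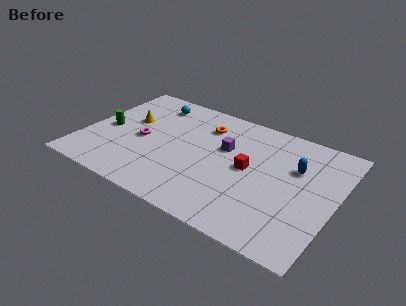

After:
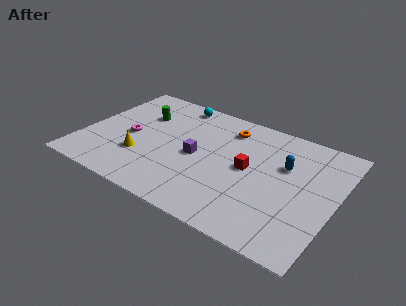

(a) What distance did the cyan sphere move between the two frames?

1.4

From (3.3, 7.7) to (4.6, 8.3), the cyan sphere covered √(1.3² + 0.6²) ≈ 1.4 units.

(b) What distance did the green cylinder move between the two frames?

2.7

From (1.2, 4.3) to (2.9, 6.4), the green cylinder covered √(1.7² + 2.1²) ≈ 2.7 units.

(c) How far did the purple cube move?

2.0

From (7.9, 5.8) to (6.5, 4.4), the purple cube covered √(1.4² + 1.4²) ≈ 2.0 units.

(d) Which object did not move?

the red cube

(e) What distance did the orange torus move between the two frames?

1.4

From (6.5, 7.1) to (7.8, 7.5), the orange torus covered √(1.3² + 0.4²) ≈ 1.4 units.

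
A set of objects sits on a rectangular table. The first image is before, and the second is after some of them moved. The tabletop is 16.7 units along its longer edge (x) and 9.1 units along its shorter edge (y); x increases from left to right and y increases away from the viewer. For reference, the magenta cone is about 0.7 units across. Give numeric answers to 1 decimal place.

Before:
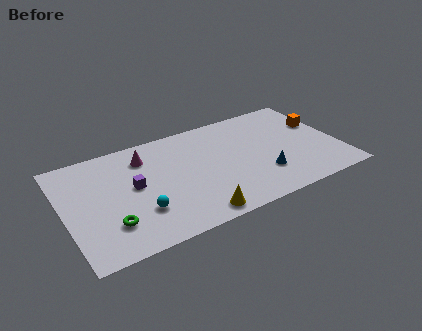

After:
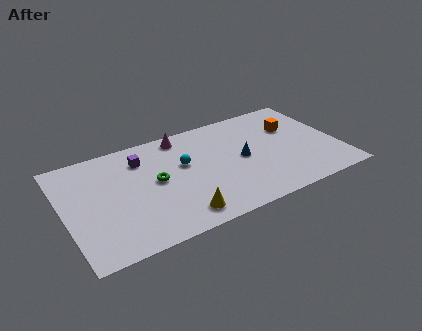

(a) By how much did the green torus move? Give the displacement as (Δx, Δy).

(3.0, 2.4)

From the two frames, the green torus sits at roughly (2.5, 2.4) before and (5.5, 4.8) after.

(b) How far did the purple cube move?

2.2

The purple cube was near (4.2, 4.9) before and (4.9, 7.0) after, so it travelled √(0.7² + 2.1²) ≈ 2.2 units.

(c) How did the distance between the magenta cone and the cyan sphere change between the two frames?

-2.0

The distance was about 4.5 in the first image and 2.5 in the second, so they moved 2.0 units closer together.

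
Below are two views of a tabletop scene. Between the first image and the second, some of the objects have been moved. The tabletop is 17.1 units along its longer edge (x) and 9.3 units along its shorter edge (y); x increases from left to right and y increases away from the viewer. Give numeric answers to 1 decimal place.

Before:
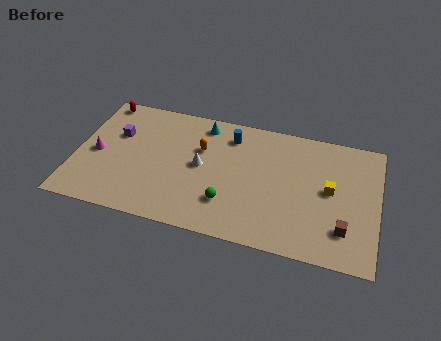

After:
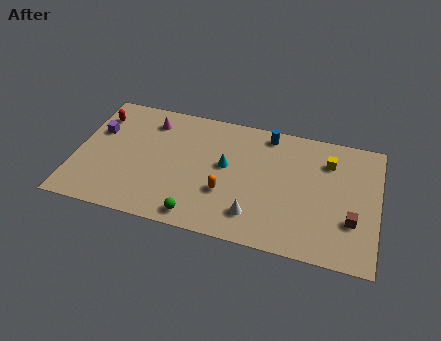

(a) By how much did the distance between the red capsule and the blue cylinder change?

+2.2

The distance was about 7.6 in the first image and 9.8 in the second, so they moved 2.2 units further apart.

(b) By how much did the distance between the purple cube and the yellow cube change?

+0.9

Before: roughly 12.2 units apart; after: 13.1. That's 0.9 units further apart.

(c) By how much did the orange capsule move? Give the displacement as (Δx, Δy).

(1.6, -2.9)

The orange capsule was at about (7.0, 6.1) and moved to about (8.6, 3.2).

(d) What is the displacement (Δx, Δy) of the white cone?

(3.2, -2.8)

The white cone was at about (7.1, 4.8) and moved to about (10.3, 2.0).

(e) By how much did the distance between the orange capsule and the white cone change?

+0.8

They were about 1.3 units apart before and 2.1 after — 0.8 units further apart.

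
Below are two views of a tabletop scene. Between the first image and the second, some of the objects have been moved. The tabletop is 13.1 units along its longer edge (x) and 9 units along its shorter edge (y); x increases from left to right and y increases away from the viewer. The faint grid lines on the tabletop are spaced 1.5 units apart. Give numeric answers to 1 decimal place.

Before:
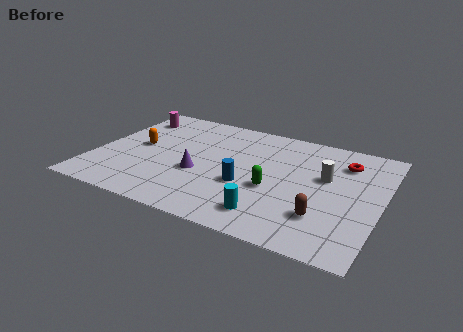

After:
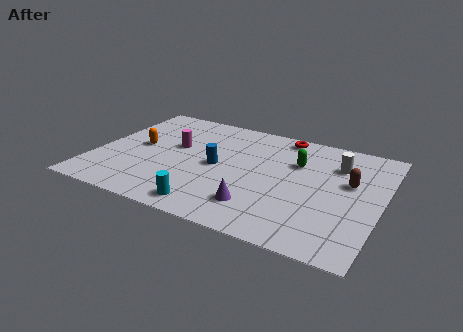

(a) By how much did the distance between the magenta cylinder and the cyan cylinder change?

-4.5

The distance was about 9.2 in the first image and 4.7 in the second, so they moved 4.5 units closer together.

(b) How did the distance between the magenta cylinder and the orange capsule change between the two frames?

-0.9

They were about 2.6 units apart before and 1.7 after — 0.9 units closer together.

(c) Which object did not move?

the orange capsule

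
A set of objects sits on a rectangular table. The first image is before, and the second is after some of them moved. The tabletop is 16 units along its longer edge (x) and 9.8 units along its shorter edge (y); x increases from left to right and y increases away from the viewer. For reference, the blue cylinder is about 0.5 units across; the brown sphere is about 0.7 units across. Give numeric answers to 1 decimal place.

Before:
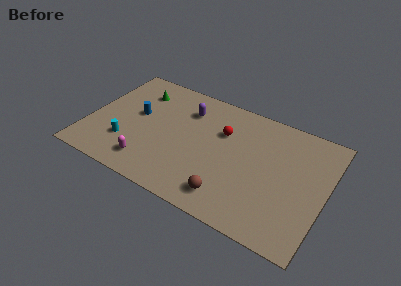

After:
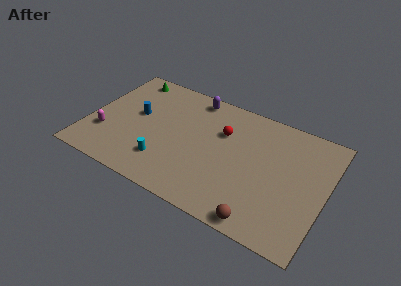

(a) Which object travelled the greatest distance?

the magenta capsule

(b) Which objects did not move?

the red sphere and the blue cylinder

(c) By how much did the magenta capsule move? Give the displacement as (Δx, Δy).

(-3.2, 1.2)

The magenta capsule was at about (4.5, 1.8) and moved to about (1.3, 3.0).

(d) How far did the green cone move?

1.3

The green cone moved from about (2.9, 7.6) to (2.0, 8.6), a distance of √(0.9² + 1.0²) ≈ 1.3.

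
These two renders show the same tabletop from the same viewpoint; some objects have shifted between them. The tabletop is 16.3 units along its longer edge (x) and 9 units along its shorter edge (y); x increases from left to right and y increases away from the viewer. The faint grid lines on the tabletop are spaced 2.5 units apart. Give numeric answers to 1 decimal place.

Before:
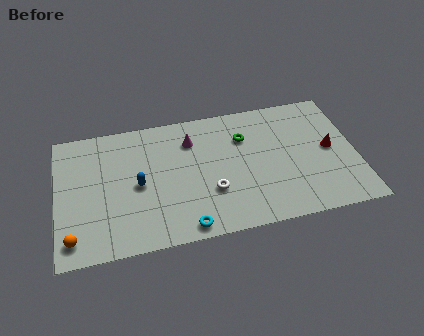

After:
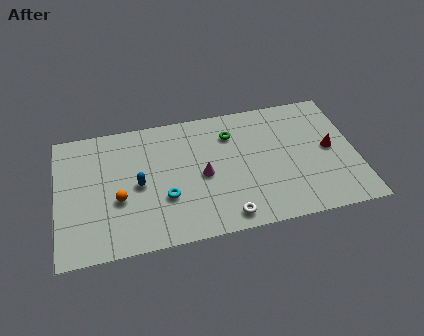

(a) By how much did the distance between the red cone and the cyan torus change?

+0.3

They were about 8.9 units apart before and 9.2 after — 0.3 units further apart.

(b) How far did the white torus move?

2.0

From (8.3, 3.0) to (9.0, 1.1), the white torus covered √(0.7² + 1.9²) ≈ 2.0 units.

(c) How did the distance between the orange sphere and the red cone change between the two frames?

-2.8

Before: roughly 14.5 units apart; after: 11.7. That's 2.8 units closer together.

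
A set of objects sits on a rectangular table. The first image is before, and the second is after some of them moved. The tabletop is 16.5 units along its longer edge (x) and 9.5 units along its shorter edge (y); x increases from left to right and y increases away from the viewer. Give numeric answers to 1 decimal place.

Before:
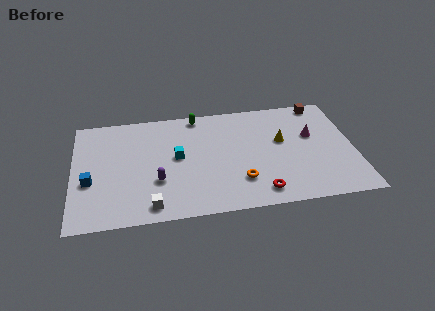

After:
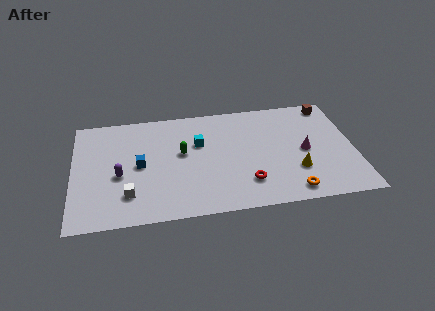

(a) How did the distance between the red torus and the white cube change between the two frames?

+0.6

Before: roughly 6.3 units apart; after: 6.9. That's 0.6 units further apart.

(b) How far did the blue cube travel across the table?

3.1

The blue cube was near (1.0, 3.7) before and (3.9, 4.7) after, so it travelled √(2.9² + 1.0²) ≈ 3.1 units.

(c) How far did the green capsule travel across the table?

3.4

The green capsule was near (7.4, 8.6) before and (6.4, 5.4) after, so it travelled √(1.0² + 3.2²) ≈ 3.4 units.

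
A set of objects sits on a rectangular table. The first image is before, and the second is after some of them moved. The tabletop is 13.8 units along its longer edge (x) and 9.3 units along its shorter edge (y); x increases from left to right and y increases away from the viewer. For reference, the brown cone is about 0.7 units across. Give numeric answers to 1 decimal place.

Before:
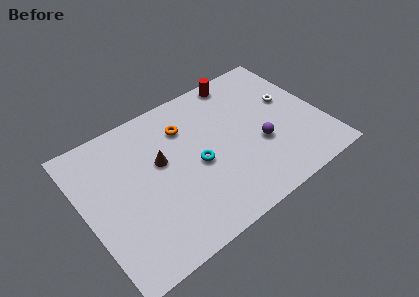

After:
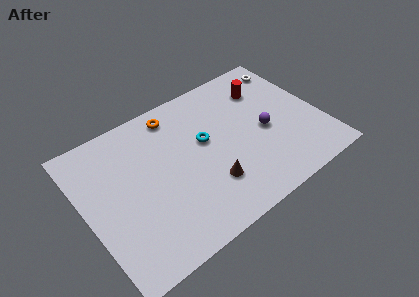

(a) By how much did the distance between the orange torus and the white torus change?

+0.8

Before: roughly 6.2 units apart; after: 7.0. That's 0.8 units further apart.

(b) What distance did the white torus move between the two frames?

2.4

From (12.2, 5.5) to (12.8, 7.8), the white torus covered √(0.6² + 2.3²) ≈ 2.4 units.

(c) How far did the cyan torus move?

1.4

The cyan torus was near (6.4, 4.2) before and (7.1, 5.4) after, so it travelled √(0.7² + 1.2²) ≈ 1.4 units.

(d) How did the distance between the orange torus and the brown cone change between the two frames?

+3.3

Before: roughly 2.2 units apart; after: 5.5. That's 3.3 units further apart.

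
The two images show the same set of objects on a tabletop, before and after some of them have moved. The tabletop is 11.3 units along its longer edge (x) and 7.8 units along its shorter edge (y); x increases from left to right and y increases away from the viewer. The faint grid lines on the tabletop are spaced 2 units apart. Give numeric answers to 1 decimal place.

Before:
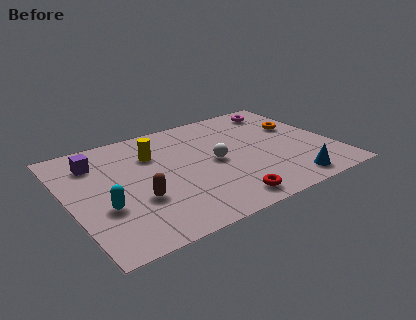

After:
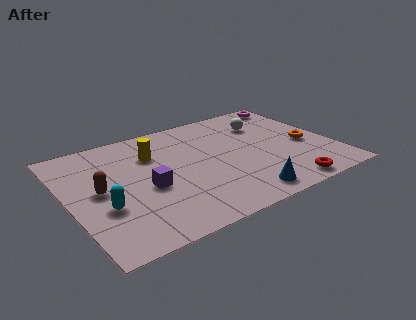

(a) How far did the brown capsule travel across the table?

1.9

The brown capsule was near (2.7, 2.7) before and (1.3, 4.0) after, so it travelled √(1.4² + 1.3²) ≈ 1.9 units.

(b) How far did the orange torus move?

1.5

From (10.1, 4.9) to (10.2, 3.4), the orange torus covered √(0.1² + 1.5²) ≈ 1.5 units.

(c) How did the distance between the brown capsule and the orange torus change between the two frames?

+1.2

Before: roughly 7.7 units apart; after: 8.9. That's 1.2 units further apart.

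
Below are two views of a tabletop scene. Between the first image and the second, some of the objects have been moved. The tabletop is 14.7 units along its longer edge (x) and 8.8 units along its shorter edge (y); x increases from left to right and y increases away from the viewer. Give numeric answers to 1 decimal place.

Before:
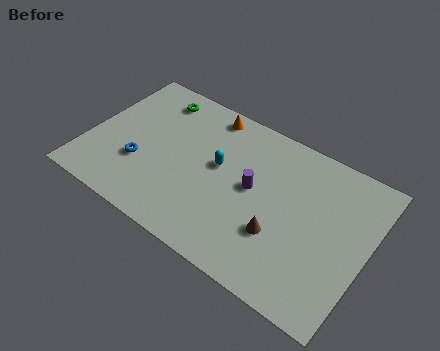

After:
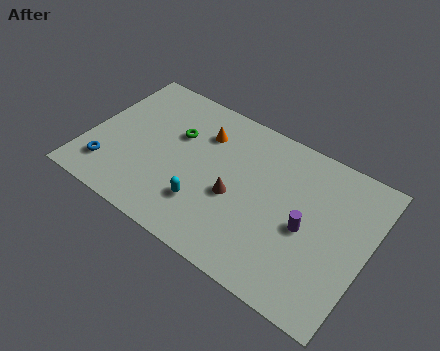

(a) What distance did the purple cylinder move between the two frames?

3.0

From (8.7, 4.7) to (11.6, 4.0), the purple cylinder covered √(2.9² + 0.7²) ≈ 3.0 units.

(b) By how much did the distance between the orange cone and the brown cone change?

-3.2

Before: roughly 6.8 units apart; after: 3.6. That's 3.2 units closer together.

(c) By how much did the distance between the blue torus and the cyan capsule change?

+0.7

Before: roughly 4.4 units apart; after: 5.1. That's 0.7 units further apart.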